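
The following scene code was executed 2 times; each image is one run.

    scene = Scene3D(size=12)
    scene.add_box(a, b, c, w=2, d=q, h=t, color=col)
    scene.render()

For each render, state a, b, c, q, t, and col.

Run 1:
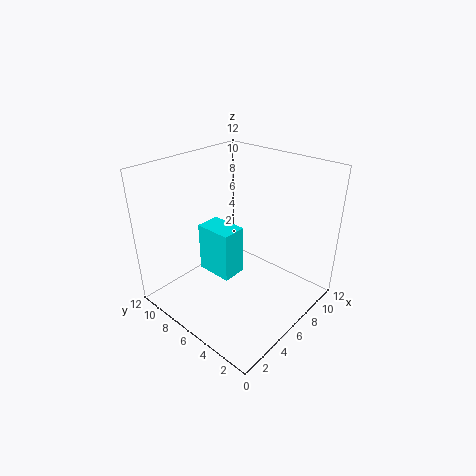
a = 3.5, b = 5, c = 3.5, q = 3, t = 4, col = 'cyan'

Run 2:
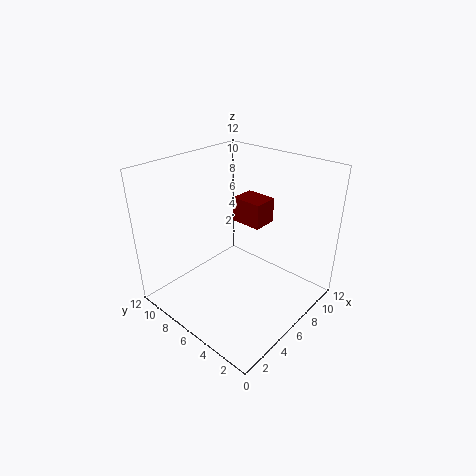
a = 6, b = 4, c = 7.5, q = 2.5, t = 2, col = 'maroon'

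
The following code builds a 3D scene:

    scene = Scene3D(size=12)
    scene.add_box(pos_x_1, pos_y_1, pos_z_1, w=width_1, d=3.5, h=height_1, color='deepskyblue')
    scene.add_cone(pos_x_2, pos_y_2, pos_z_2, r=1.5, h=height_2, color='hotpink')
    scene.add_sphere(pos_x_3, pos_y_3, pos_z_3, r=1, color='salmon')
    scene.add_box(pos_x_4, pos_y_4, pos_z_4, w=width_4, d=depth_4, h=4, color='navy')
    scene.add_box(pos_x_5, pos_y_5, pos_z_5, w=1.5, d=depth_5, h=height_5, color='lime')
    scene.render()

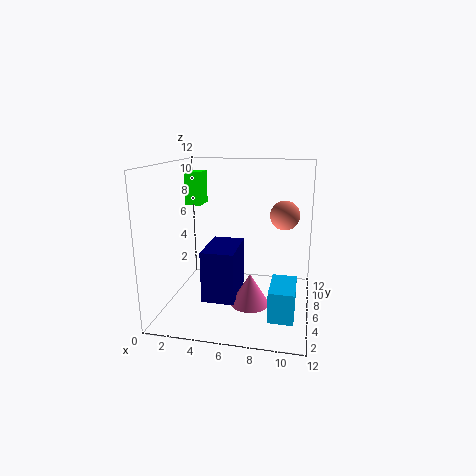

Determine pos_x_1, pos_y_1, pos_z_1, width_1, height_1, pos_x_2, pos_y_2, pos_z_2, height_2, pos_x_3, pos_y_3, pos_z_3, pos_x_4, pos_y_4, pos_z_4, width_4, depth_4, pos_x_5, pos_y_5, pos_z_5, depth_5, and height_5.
pos_x_1 = 9
pos_y_1 = 2.5
pos_z_1 = 0.5
width_1 = 2
height_1 = 2.5
pos_x_2 = 7.5
pos_y_2 = 3.5
pos_z_2 = 1.5
height_2 = 2.5
pos_x_3 = 10
pos_y_3 = 2.5
pos_z_3 = 9
pos_x_4 = 4
pos_y_4 = 2
pos_z_4 = 2
width_4 = 2.5
depth_4 = 4
pos_x_5 = 0.5
pos_y_5 = 8.5
pos_z_5 = 8
depth_5 = 2
height_5 = 3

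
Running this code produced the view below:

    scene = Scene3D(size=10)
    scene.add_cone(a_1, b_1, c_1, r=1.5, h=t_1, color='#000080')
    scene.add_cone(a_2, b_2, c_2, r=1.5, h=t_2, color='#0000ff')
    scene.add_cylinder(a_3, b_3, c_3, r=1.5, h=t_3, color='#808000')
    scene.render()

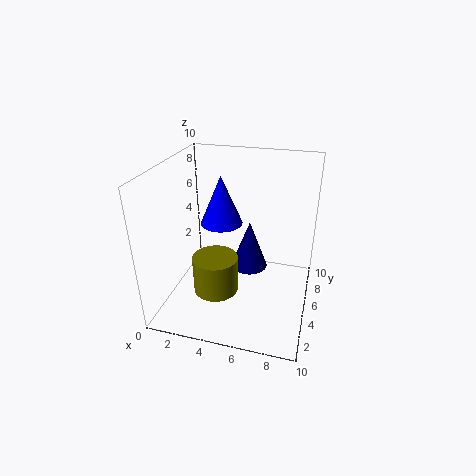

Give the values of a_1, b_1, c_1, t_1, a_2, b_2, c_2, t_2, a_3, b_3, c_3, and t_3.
a_1 = 5, b_1 = 8.5, c_1 = 0.5, t_1 = 4, a_2 = 3.5, b_2 = 6, c_2 = 5.5, t_2 = 3.5, a_3 = 4, b_3 = 3, c_3 = 2, t_3 = 2.5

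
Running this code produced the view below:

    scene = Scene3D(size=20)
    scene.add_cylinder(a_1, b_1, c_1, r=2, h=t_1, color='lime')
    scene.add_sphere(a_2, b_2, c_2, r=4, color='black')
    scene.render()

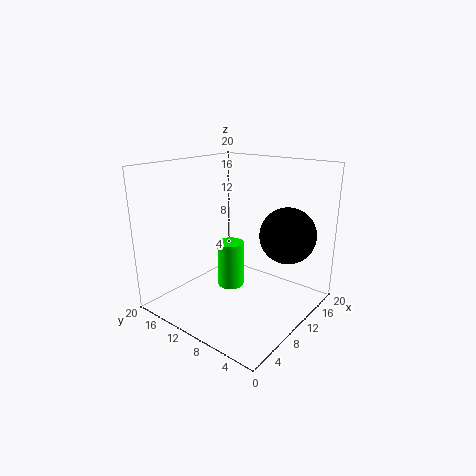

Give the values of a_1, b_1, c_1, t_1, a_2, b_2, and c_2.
a_1 = 12
b_1 = 13
c_1 = 1
t_1 = 7
a_2 = 15
b_2 = 5
c_2 = 10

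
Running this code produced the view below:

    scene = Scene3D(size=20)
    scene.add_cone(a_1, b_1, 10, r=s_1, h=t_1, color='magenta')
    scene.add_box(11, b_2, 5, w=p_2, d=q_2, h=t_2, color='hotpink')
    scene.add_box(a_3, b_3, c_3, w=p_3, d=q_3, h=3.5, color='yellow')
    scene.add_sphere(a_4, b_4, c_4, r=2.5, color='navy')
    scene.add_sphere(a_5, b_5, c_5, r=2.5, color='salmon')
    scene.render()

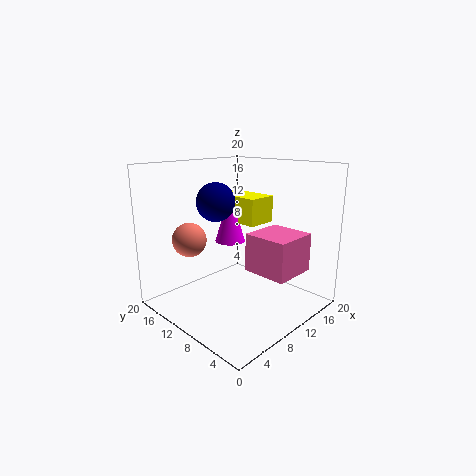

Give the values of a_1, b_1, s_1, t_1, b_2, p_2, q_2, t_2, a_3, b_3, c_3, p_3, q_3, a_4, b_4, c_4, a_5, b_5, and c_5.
a_1 = 8.5, b_1 = 10, s_1 = 2, t_1 = 6.5, b_2 = 3, p_2 = 6.5, q_2 = 6.5, t_2 = 5.5, a_3 = 9, b_3 = 6.5, c_3 = 12.5, p_3 = 4, q_3 = 7, a_4 = 6.5, b_4 = 10.5, c_4 = 15.5, a_5 = 6.5, b_5 = 16.5, c_5 = 9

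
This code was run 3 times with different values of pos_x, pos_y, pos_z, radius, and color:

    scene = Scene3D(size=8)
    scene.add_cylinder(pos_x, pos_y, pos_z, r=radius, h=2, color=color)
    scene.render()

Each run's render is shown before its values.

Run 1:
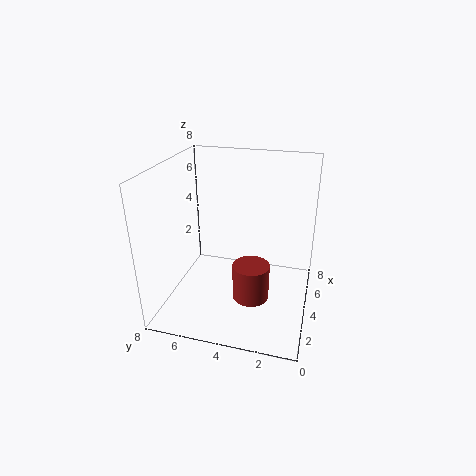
pos_x = 3; pos_y = 3; pos_z = 1; radius = 1; color = 'brown'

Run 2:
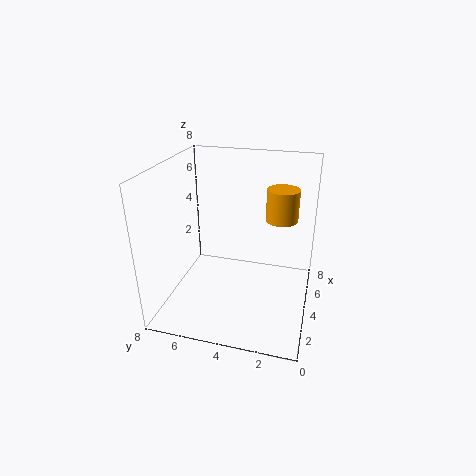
pos_x = 7; pos_y = 2; pos_z = 4; radius = 1; color = 'orange'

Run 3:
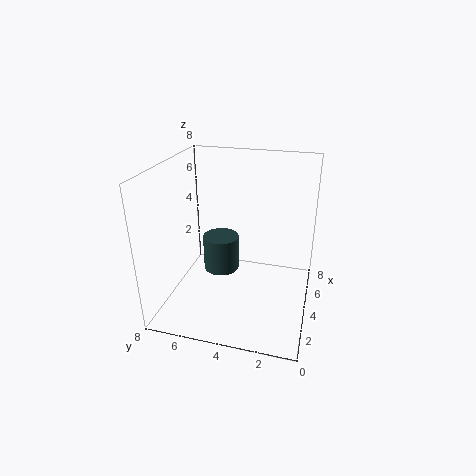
pos_x = 4; pos_y = 5; pos_z = 2; radius = 1; color = 'darkslategray'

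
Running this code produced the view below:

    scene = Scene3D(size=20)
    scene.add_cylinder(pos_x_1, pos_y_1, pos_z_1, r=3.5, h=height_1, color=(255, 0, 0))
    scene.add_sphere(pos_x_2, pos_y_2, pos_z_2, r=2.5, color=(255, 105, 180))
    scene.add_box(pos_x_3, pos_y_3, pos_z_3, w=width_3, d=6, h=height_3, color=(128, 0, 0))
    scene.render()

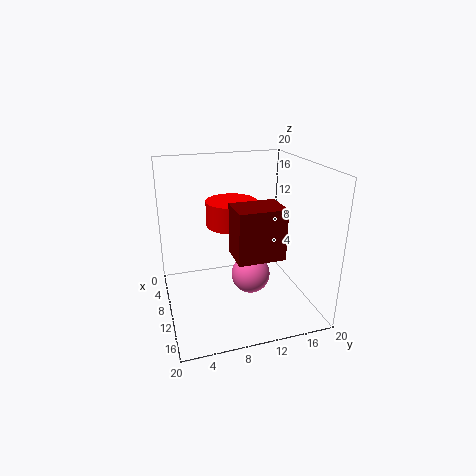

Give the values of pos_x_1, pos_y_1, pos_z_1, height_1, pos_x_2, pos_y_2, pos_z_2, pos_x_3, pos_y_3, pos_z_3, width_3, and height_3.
pos_x_1 = 8.5
pos_y_1 = 9.5
pos_z_1 = 11.5
height_1 = 3.5
pos_x_2 = 14
pos_y_2 = 10.5
pos_z_2 = 6.5
pos_x_3 = 12.5
pos_y_3 = 8
pos_z_3 = 9.5
width_3 = 4.5
height_3 = 6.5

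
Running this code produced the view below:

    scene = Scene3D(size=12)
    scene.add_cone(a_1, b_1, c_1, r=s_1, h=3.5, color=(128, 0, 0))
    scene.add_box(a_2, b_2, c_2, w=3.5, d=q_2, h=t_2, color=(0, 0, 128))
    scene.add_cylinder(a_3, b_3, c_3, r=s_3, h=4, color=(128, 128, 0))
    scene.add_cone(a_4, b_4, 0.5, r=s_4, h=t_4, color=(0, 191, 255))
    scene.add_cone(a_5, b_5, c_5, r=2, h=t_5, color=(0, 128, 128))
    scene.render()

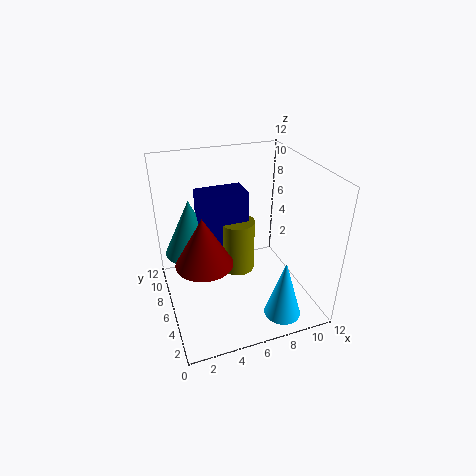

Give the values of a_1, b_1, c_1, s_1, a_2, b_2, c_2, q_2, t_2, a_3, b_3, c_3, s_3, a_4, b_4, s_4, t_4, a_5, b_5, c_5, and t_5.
a_1 = 2.25, b_1 = 2.5, c_1 = 6.75, s_1 = 2, a_2 = 2.5, b_2 = 3.75, c_2 = 6.75, q_2 = 2, t_2 = 4.25, a_3 = 5.25, b_3 = 4, c_3 = 4.75, s_3 = 1.25, a_4 = 8.5, b_4 = 2, s_4 = 1.5, t_4 = 5, a_5 = 2, b_5 = 5.5, c_5 = 6, t_5 = 4.25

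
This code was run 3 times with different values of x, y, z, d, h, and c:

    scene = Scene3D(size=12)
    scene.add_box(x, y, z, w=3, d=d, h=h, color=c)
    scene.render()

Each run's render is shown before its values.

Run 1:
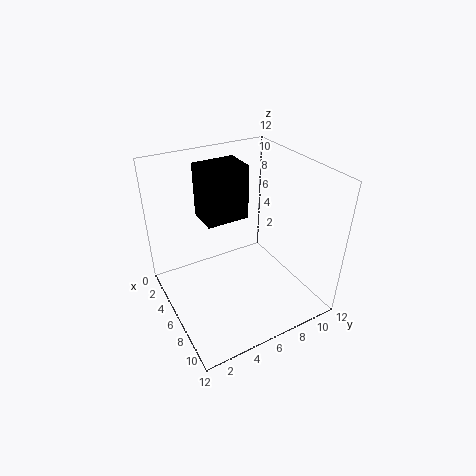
x = 0.5; y = 4.5; z = 6; d = 4; h = 5; c = 'black'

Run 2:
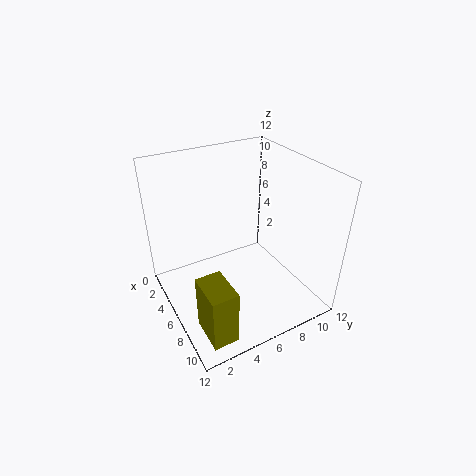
x = 8.5; y = 1; z = 1; d = 2; h = 4.5; c = 'olive'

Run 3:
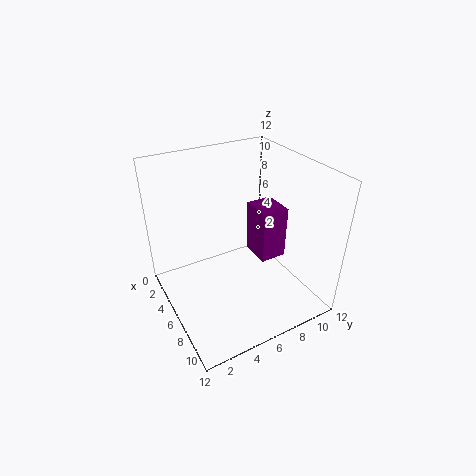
x = 2.5; y = 9; z = 2; d = 2.5; h = 5; c = 'purple'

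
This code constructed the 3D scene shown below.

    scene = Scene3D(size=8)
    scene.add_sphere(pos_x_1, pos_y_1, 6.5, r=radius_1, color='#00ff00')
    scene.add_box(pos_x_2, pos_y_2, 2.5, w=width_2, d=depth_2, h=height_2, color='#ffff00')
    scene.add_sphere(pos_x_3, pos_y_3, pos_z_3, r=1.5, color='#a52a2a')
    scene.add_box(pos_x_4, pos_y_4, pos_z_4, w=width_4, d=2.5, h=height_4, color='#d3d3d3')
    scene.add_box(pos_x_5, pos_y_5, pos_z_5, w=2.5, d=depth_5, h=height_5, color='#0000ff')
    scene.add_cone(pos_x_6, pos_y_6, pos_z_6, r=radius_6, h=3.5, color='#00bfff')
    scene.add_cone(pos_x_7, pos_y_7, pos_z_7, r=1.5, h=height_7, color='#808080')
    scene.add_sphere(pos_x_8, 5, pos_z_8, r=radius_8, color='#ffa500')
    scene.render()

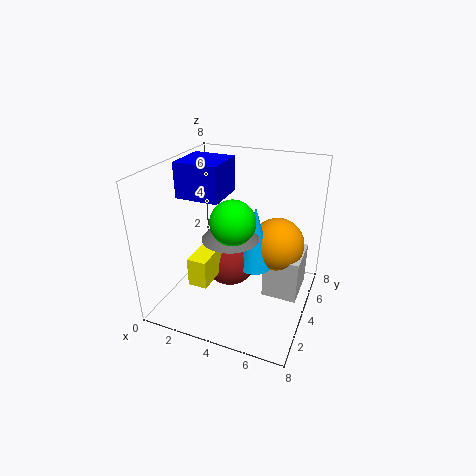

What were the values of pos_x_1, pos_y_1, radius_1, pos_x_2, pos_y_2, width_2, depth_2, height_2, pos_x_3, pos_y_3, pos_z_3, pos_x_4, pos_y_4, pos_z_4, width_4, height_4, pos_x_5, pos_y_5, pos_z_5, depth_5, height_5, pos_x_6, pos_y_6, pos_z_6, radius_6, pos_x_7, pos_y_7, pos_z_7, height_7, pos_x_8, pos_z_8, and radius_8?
pos_x_1 = 5
pos_y_1 = 1
radius_1 = 1
pos_x_2 = 2.5
pos_y_2 = 1
width_2 = 1
depth_2 = 2
height_2 = 1.5
pos_x_3 = 3.5
pos_y_3 = 4
pos_z_3 = 2.5
pos_x_4 = 5.5
pos_y_4 = 4
pos_z_4 = 0.5
width_4 = 2
height_4 = 2.5
pos_x_5 = 0.5
pos_y_5 = 3.5
pos_z_5 = 6
depth_5 = 2.5
height_5 = 2
pos_x_6 = 5
pos_y_6 = 4
pos_z_6 = 2.5
radius_6 = 1
pos_x_7 = 4
pos_y_7 = 3
pos_z_7 = 4.5
height_7 = 1.5
pos_x_8 = 6
pos_z_8 = 3.5
radius_8 = 1.5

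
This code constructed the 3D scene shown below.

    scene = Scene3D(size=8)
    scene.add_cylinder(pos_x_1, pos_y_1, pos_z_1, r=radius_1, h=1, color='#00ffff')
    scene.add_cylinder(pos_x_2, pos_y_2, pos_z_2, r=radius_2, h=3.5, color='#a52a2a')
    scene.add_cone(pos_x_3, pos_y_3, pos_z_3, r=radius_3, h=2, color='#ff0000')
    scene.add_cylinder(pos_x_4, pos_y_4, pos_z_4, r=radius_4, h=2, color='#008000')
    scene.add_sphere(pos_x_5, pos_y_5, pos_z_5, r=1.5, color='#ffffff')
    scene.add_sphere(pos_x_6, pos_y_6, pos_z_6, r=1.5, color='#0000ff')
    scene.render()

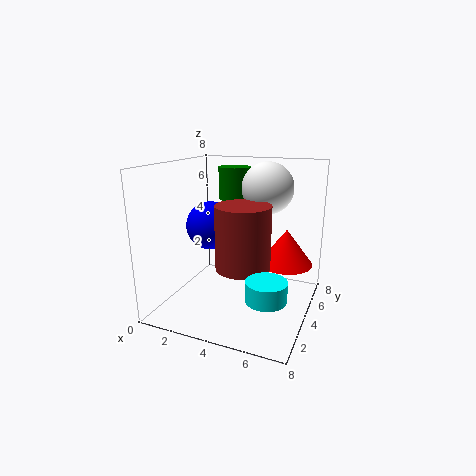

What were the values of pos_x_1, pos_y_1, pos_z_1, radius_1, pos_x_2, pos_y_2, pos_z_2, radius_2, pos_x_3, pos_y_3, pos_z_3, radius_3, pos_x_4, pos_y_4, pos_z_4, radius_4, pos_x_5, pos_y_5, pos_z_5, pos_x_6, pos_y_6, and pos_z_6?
pos_x_1 = 6.5; pos_y_1 = 1.5; pos_z_1 = 2; radius_1 = 1; pos_x_2 = 4.5; pos_y_2 = 3.5; pos_z_2 = 2.5; radius_2 = 1.5; pos_x_3 = 6.5; pos_y_3 = 5; pos_z_3 = 2.5; radius_3 = 1.5; pos_x_4 = 2.5; pos_y_4 = 7; pos_z_4 = 5.5; radius_4 = 1; pos_x_5 = 5; pos_y_5 = 6; pos_z_5 = 6.5; pos_x_6 = 1.5; pos_y_6 = 5.5; pos_z_6 = 4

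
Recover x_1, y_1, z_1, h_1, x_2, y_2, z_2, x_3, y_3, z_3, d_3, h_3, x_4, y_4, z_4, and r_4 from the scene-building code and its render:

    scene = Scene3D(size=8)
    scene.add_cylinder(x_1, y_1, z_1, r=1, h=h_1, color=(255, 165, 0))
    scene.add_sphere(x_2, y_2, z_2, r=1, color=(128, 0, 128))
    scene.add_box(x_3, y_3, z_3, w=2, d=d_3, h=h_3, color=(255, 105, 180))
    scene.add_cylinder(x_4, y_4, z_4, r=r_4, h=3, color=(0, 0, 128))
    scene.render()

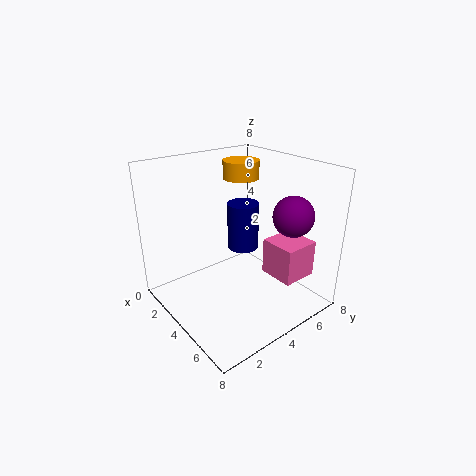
x_1 = 3; y_1 = 5; z_1 = 7; h_1 = 1; x_2 = 7; y_2 = 5; z_2 = 6; x_3 = 5; y_3 = 5; z_3 = 2; d_3 = 2; h_3 = 2; x_4 = 2; y_4 = 6; z_4 = 2; r_4 = 1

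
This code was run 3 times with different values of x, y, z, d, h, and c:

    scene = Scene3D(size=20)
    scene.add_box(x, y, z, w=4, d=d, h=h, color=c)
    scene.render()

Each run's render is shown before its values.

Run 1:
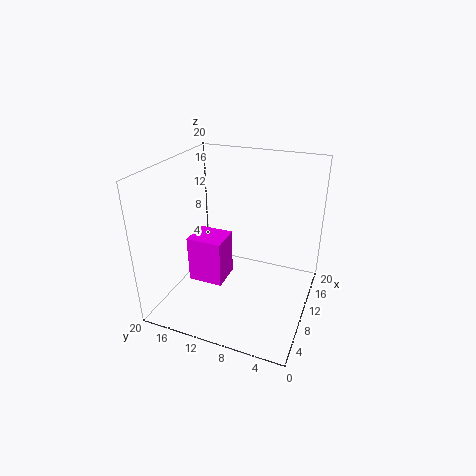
x = 4; y = 10; z = 6; d = 4.5; h = 6; c = 'magenta'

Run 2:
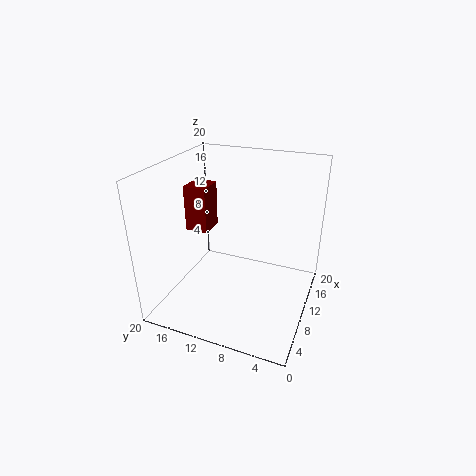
x = 12; y = 16; z = 8.5; d = 3.5; h = 7; c = 'maroon'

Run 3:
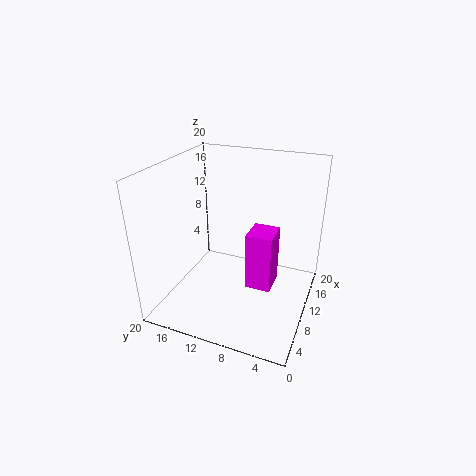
x = 7.5; y = 4.5; z = 4; d = 3.5; h = 8; c = 'magenta'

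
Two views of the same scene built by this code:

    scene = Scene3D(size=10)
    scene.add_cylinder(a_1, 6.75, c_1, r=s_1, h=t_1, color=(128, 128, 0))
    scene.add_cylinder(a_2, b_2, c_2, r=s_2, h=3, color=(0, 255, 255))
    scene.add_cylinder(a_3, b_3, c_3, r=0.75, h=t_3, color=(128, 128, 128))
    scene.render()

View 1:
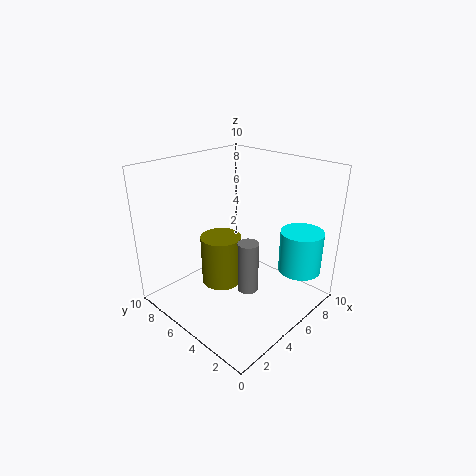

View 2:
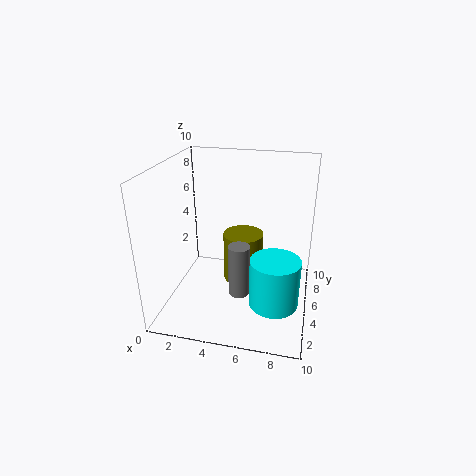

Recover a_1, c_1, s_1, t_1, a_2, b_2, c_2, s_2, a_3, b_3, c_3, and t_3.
a_1 = 5; c_1 = 0.75; s_1 = 1.5; t_1 = 3.75; a_2 = 8; b_2 = 1.75; c_2 = 2.5; s_2 = 1.5; a_3 = 5.25; b_3 = 4.25; c_3 = 1; t_3 = 3.75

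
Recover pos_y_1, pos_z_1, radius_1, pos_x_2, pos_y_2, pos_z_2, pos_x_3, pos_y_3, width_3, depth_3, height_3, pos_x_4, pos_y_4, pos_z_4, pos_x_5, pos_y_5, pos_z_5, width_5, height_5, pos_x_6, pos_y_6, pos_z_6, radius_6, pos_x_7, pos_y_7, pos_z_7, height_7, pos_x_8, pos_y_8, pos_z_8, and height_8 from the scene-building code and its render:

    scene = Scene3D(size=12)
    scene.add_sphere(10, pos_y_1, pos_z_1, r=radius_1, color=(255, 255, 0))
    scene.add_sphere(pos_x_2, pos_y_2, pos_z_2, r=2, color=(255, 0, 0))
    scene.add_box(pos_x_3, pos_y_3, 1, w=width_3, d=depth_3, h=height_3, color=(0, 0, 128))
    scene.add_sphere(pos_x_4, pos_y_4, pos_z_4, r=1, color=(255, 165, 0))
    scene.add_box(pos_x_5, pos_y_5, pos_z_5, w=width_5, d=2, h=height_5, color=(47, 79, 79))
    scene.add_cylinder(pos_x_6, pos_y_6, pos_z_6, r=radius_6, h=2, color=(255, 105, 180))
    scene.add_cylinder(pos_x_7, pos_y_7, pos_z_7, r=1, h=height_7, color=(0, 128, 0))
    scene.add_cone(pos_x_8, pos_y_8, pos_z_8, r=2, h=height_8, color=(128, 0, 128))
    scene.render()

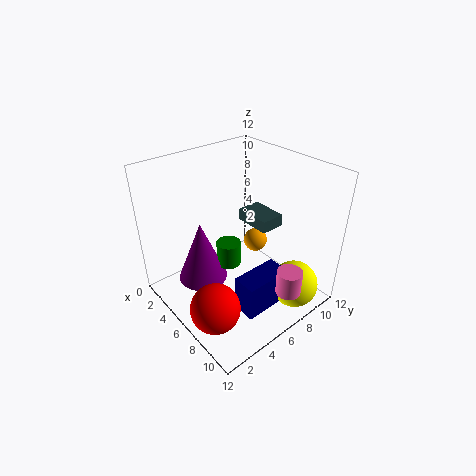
pos_y_1 = 9
pos_z_1 = 2
radius_1 = 2
pos_x_2 = 8
pos_y_2 = 2
pos_z_2 = 2
pos_x_3 = 8
pos_y_3 = 4
width_3 = 2
depth_3 = 4
height_3 = 3
pos_x_4 = 6
pos_y_4 = 8
pos_z_4 = 5
pos_x_5 = 5
pos_y_5 = 7
pos_z_5 = 7
width_5 = 3
height_5 = 1
pos_x_6 = 11
pos_y_6 = 7
pos_z_6 = 3
radius_6 = 1
pos_x_7 = 6
pos_y_7 = 5
pos_z_7 = 4
height_7 = 2
pos_x_8 = 5
pos_y_8 = 3
pos_z_8 = 3
height_8 = 5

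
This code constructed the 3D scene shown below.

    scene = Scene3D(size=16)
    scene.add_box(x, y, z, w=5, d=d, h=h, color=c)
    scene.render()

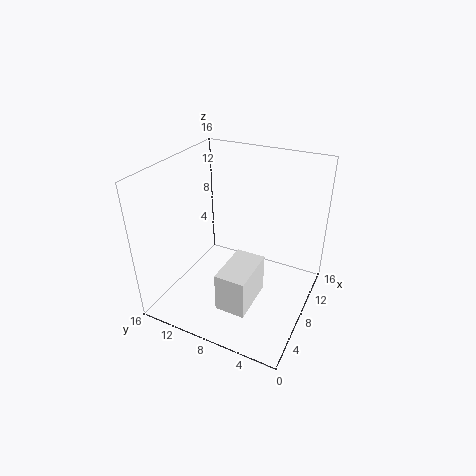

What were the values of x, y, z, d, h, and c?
x = 1
y = 4
z = 4
d = 3
h = 4
c = 'white'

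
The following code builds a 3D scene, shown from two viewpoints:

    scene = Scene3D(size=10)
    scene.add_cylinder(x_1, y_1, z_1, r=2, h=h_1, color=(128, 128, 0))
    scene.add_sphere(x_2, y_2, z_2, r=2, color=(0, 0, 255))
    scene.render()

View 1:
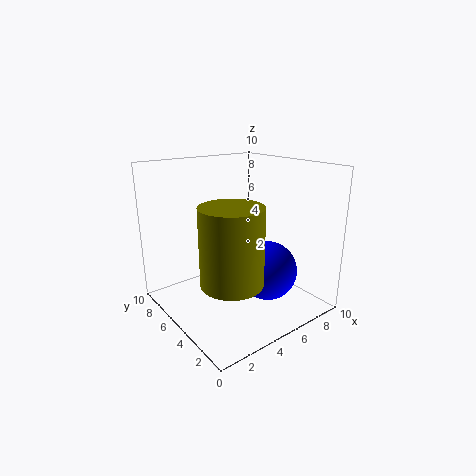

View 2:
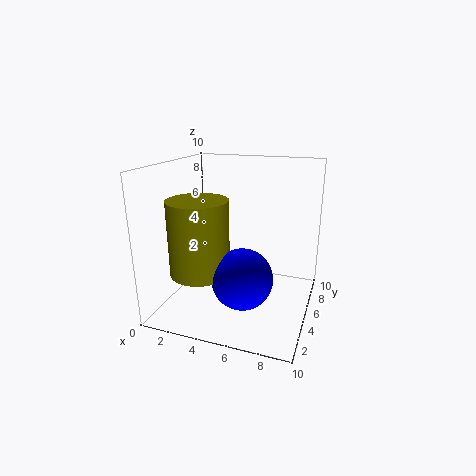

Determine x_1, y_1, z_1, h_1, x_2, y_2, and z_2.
x_1 = 3; y_1 = 3; z_1 = 3; h_1 = 5; x_2 = 6; y_2 = 3; z_2 = 3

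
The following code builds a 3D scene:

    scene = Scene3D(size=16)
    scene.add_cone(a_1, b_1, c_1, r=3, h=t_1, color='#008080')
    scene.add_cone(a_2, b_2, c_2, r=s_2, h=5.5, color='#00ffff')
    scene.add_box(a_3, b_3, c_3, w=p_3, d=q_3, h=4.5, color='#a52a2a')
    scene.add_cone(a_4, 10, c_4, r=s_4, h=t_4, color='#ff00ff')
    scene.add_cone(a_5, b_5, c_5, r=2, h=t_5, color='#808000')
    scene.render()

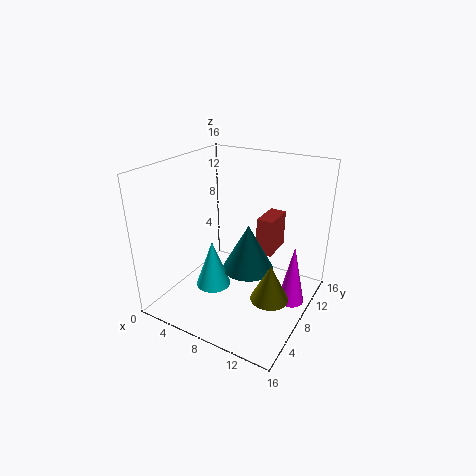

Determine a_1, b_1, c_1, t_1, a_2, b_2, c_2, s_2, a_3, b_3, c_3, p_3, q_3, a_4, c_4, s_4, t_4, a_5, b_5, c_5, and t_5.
a_1 = 8.5; b_1 = 9.5; c_1 = 3.5; t_1 = 5.5; a_2 = 5.5; b_2 = 6.5; c_2 = 2; s_2 = 2; a_3 = 8.5; b_3 = 11.5; c_3 = 4.5; p_3 = 2; q_3 = 4; a_4 = 14; c_4 = 0.5; s_4 = 1.5; t_4 = 7; a_5 = 13; b_5 = 6; c_5 = 3; t_5 = 4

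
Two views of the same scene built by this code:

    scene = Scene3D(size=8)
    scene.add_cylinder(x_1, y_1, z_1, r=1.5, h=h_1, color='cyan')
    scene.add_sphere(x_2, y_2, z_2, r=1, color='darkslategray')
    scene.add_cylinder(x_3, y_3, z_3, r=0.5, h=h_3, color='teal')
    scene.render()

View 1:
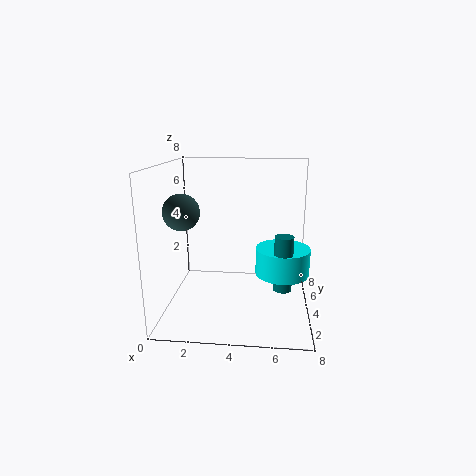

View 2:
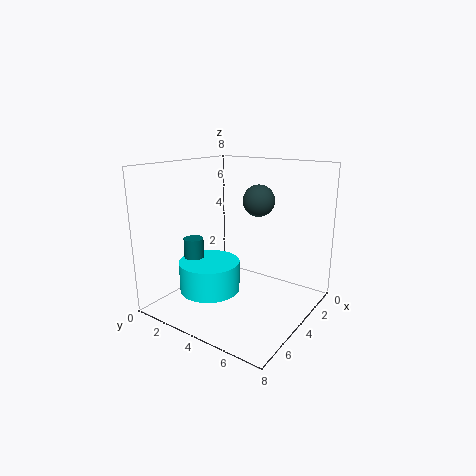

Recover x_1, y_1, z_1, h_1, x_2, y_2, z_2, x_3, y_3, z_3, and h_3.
x_1 = 6.5
y_1 = 4
z_1 = 2
h_1 = 1.5
x_2 = 1
y_2 = 3.5
z_2 = 5.5
x_3 = 6.5
y_3 = 3
z_3 = 1.5
h_3 = 3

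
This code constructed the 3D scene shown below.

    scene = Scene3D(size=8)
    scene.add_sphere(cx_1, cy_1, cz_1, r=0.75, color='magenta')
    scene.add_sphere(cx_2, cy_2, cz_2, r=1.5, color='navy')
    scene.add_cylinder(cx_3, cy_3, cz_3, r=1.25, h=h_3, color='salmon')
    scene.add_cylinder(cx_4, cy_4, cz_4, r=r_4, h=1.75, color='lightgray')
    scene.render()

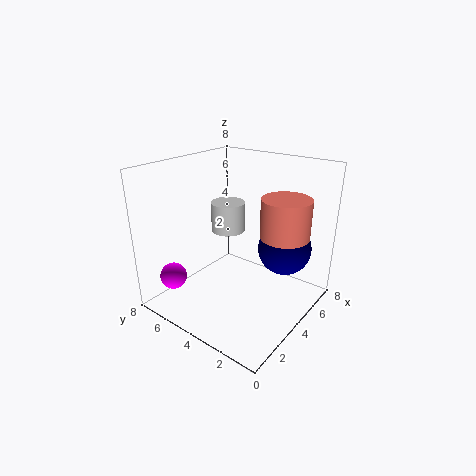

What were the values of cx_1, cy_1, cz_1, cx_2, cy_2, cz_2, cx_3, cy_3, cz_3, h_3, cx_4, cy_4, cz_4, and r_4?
cx_1 = 1.5; cy_1 = 6.75; cz_1 = 1.75; cx_2 = 5.75; cy_2 = 2; cz_2 = 3.25; cx_3 = 4.25; cy_3 = 1.25; cz_3 = 4.75; h_3 = 2; cx_4 = 5; cy_4 = 5.5; cz_4 = 3.75; r_4 = 1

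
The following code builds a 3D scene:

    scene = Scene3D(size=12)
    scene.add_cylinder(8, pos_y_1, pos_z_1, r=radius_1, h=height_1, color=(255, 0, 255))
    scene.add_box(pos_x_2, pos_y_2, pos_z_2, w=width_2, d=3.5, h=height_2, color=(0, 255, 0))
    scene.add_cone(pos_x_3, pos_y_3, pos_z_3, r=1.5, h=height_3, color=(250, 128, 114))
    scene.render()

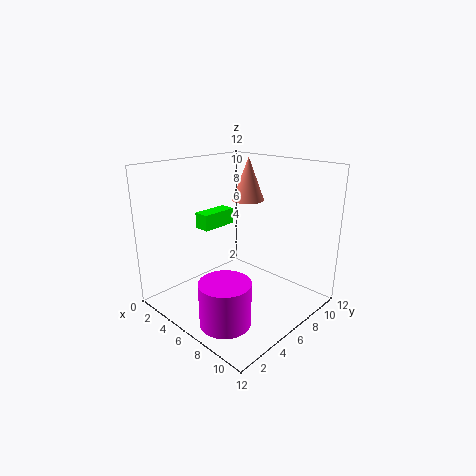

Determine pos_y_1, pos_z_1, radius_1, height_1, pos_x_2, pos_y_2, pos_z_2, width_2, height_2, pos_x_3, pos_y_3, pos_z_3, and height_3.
pos_y_1 = 2.5, pos_z_1 = 0.5, radius_1 = 2, height_1 = 3.5, pos_x_2 = 0.5, pos_y_2 = 6, pos_z_2 = 5.5, width_2 = 1.5, height_2 = 1.5, pos_x_3 = 3.5, pos_y_3 = 10, pos_z_3 = 8, height_3 = 4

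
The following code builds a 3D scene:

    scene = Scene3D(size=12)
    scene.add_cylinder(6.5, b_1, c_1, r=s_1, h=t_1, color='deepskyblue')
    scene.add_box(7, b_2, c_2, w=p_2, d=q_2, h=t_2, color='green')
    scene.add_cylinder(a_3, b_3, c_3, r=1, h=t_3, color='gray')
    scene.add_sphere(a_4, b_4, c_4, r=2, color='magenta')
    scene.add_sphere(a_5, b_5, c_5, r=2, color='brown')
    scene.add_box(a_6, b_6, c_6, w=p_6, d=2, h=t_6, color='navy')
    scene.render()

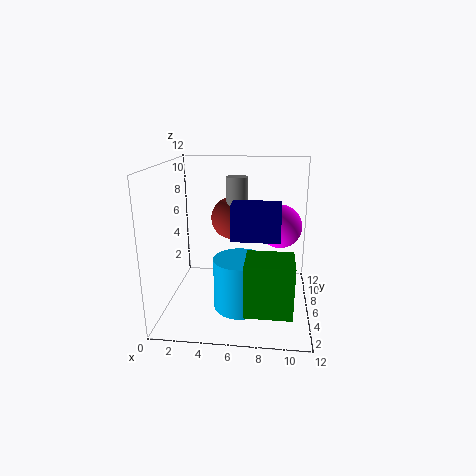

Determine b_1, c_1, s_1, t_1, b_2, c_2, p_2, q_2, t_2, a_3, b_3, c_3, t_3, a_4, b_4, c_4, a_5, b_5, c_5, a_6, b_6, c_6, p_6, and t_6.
b_1 = 3; c_1 = 1.5; s_1 = 2; t_1 = 4; b_2 = 0.5; c_2 = 2; p_2 = 3.5; q_2 = 3; t_2 = 4; a_3 = 5.5; b_3 = 9.5; c_3 = 7; t_3 = 3.5; a_4 = 9.5; b_4 = 9.5; c_4 = 6; a_5 = 5; b_5 = 10; c_5 = 6.5; a_6 = 5.5; b_6 = 5; c_6 = 6; p_6 = 4; t_6 = 3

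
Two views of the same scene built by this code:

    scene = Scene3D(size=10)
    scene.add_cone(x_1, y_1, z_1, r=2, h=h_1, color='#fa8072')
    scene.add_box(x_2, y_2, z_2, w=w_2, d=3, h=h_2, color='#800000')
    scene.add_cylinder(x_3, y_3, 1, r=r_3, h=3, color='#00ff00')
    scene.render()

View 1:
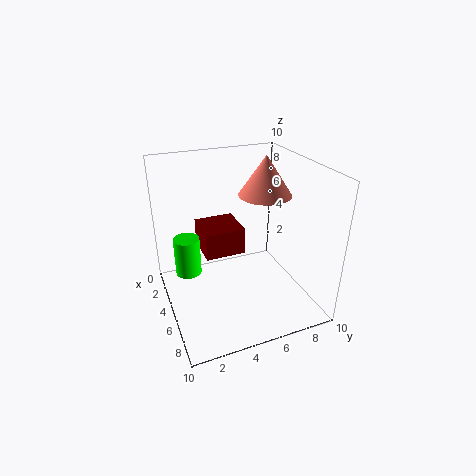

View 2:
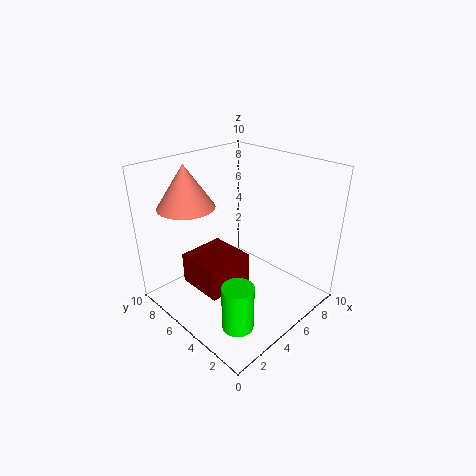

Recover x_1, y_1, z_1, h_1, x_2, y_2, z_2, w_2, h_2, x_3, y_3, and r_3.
x_1 = 3; y_1 = 8; z_1 = 7; h_1 = 3; x_2 = 1; y_2 = 3; z_2 = 3; w_2 = 3; h_2 = 2; x_3 = 2; y_3 = 2; r_3 = 1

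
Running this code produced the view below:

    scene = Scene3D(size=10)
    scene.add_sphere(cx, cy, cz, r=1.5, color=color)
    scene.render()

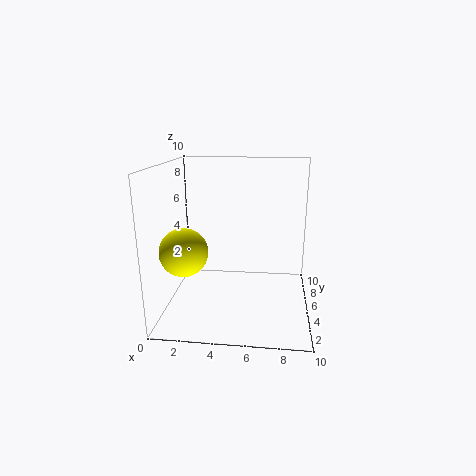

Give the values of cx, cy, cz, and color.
cx = 2, cy = 2, cz = 5, color = 'yellow'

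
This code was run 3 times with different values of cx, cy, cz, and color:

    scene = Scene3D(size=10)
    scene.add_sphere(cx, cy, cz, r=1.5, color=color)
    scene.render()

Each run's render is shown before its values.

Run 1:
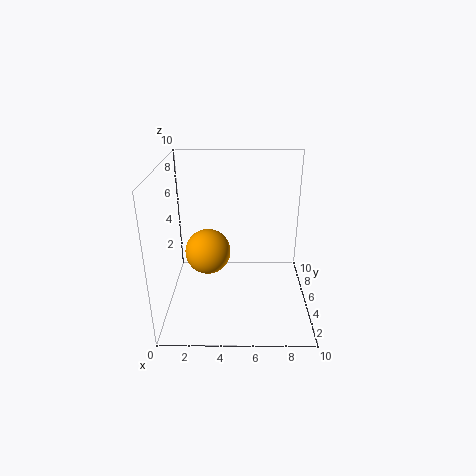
cx = 3, cy = 4, cz = 4.5, color = 'orange'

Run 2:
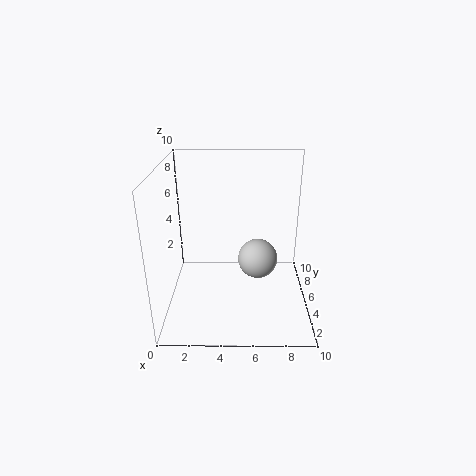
cx = 6.5, cy = 6.5, cz = 2.5, color = 'lightgray'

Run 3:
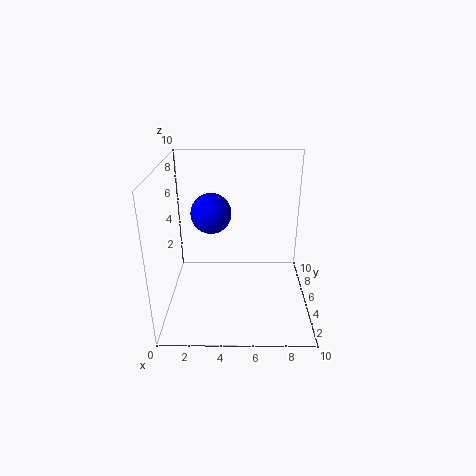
cx = 3, cy = 7, cz = 6, color = 'blue'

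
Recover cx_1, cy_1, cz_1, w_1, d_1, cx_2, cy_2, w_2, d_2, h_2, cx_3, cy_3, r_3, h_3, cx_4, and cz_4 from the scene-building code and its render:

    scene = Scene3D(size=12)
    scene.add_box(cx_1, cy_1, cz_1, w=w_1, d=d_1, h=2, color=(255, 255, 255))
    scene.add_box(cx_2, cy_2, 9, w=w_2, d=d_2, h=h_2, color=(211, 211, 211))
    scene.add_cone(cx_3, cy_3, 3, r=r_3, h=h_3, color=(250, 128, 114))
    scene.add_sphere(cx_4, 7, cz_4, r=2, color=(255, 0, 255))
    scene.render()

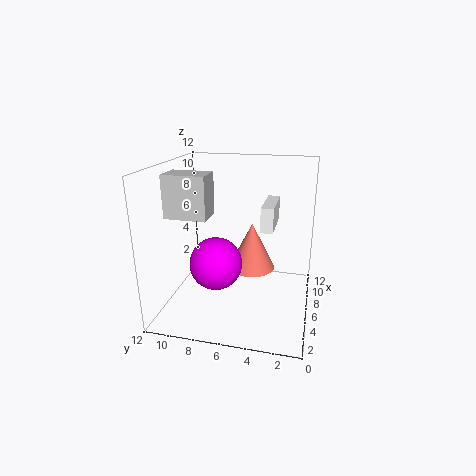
cx_1 = 5, cy_1 = 3, cz_1 = 7, w_1 = 4, d_1 = 1, cx_2 = 1, cy_2 = 7, w_2 = 2, d_2 = 3, h_2 = 3, cx_3 = 7, cy_3 = 5, r_3 = 2, h_3 = 4, cx_4 = 3, cz_4 = 5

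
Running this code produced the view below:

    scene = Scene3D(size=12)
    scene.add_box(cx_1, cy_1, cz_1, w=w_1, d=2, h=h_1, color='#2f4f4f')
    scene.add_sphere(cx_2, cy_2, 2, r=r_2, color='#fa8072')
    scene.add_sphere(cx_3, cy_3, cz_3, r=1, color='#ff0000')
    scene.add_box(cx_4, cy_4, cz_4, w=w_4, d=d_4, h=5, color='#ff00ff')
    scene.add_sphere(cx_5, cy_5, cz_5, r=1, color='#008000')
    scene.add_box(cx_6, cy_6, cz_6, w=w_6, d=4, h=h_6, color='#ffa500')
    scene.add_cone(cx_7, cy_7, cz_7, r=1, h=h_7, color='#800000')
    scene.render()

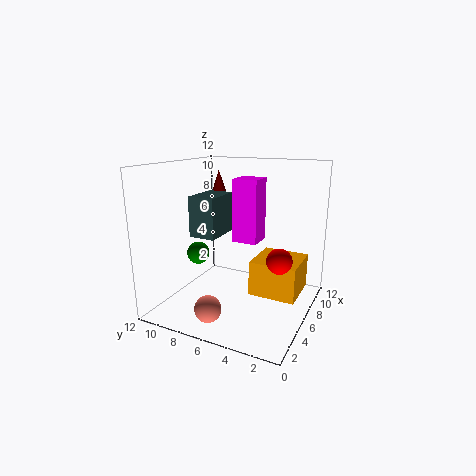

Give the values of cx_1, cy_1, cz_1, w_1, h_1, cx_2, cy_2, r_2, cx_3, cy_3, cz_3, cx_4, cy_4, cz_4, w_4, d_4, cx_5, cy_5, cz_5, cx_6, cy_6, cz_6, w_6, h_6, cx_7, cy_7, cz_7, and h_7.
cx_1 = 2
cy_1 = 6
cz_1 = 7
w_1 = 3
h_1 = 3
cx_2 = 1
cy_2 = 6
r_2 = 1
cx_3 = 5
cy_3 = 2
cz_3 = 5
cx_4 = 5
cy_4 = 4
cz_4 = 6
w_4 = 2
d_4 = 2
cx_5 = 6
cy_5 = 10
cz_5 = 4
cx_6 = 6
cy_6 = 1
cz_6 = 1
w_6 = 4
h_6 = 3
cx_7 = 10
cy_7 = 10
cz_7 = 8
h_7 = 3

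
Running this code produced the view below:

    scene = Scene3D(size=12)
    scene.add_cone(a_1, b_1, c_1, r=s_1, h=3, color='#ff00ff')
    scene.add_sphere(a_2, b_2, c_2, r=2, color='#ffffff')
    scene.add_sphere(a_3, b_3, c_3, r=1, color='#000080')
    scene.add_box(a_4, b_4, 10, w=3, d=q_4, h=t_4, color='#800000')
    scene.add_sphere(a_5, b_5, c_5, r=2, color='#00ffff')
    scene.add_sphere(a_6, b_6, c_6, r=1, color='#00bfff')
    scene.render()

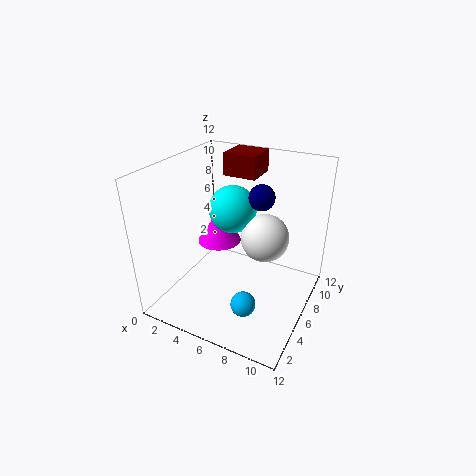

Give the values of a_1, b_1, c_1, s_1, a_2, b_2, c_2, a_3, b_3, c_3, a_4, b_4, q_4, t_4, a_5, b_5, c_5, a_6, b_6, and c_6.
a_1 = 3
b_1 = 8
c_1 = 4
s_1 = 2
a_2 = 8
b_2 = 7
c_2 = 6
a_3 = 8
b_3 = 6
c_3 = 10
a_4 = 3
b_4 = 9
q_4 = 3
t_4 = 2
a_5 = 5
b_5 = 7
c_5 = 8
a_6 = 8
b_6 = 3
c_6 = 2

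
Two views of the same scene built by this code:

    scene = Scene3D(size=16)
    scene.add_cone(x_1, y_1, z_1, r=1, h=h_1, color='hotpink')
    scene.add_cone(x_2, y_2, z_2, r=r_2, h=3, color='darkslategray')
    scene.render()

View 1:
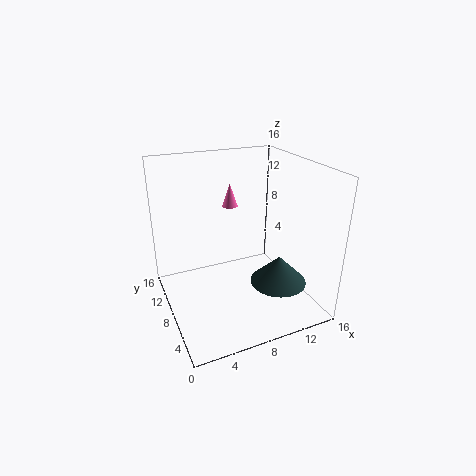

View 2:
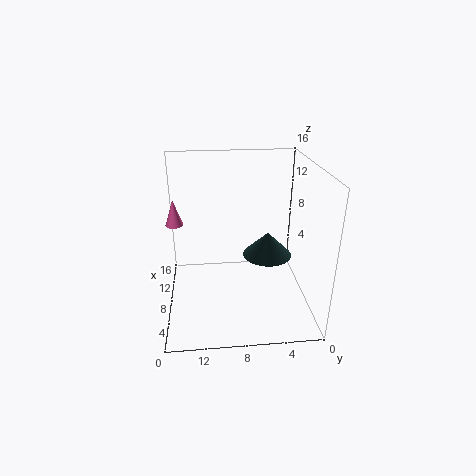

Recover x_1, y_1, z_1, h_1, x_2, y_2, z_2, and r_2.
x_1 = 10
y_1 = 15
z_1 = 9
h_1 = 3
x_2 = 11
y_2 = 4
z_2 = 4
r_2 = 3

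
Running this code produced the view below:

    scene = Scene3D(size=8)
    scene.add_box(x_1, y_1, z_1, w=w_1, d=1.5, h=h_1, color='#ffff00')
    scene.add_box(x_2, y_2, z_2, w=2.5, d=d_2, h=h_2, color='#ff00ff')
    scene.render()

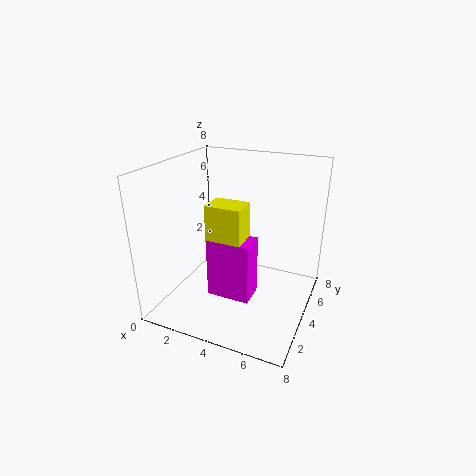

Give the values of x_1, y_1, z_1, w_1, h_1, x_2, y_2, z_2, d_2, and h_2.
x_1 = 2.5; y_1 = 3; z_1 = 4; w_1 = 2; h_1 = 2; x_2 = 2.5; y_2 = 3; z_2 = 0.5; d_2 = 1.5; h_2 = 3.5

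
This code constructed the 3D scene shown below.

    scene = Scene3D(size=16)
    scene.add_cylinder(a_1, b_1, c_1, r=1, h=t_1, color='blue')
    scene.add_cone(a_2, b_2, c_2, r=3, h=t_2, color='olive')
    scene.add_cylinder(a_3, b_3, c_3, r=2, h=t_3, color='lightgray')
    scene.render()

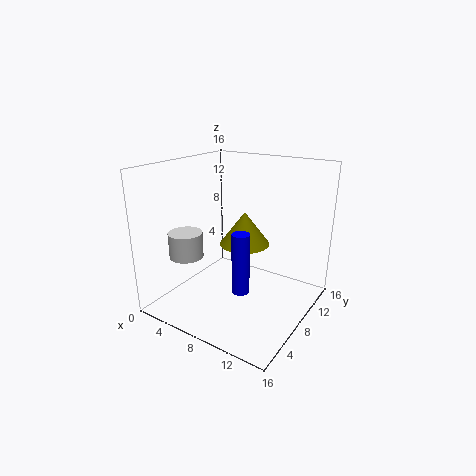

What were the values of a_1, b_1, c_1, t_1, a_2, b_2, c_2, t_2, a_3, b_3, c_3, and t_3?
a_1 = 9, b_1 = 7, c_1 = 2, t_1 = 7, a_2 = 7, b_2 = 11, c_2 = 6, t_2 = 4, a_3 = 2, b_3 = 6, c_3 = 5, t_3 = 3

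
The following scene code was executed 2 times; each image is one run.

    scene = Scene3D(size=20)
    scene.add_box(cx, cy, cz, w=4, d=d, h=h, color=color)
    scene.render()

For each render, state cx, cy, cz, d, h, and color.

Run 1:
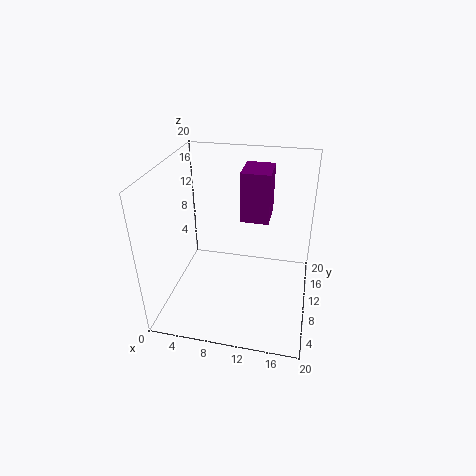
cx = 10, cy = 11, cz = 12, d = 5, h = 7, color = 'purple'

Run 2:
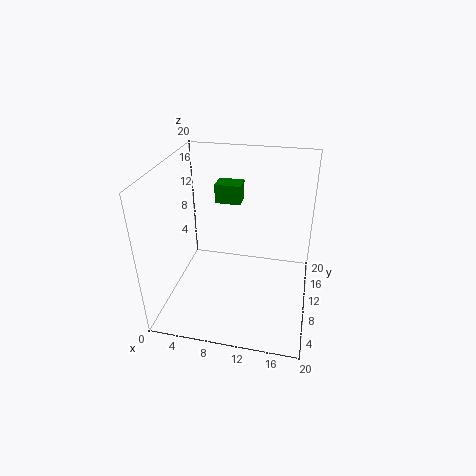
cx = 5, cy = 16, cz = 12, d = 3, h = 3, color = 'green'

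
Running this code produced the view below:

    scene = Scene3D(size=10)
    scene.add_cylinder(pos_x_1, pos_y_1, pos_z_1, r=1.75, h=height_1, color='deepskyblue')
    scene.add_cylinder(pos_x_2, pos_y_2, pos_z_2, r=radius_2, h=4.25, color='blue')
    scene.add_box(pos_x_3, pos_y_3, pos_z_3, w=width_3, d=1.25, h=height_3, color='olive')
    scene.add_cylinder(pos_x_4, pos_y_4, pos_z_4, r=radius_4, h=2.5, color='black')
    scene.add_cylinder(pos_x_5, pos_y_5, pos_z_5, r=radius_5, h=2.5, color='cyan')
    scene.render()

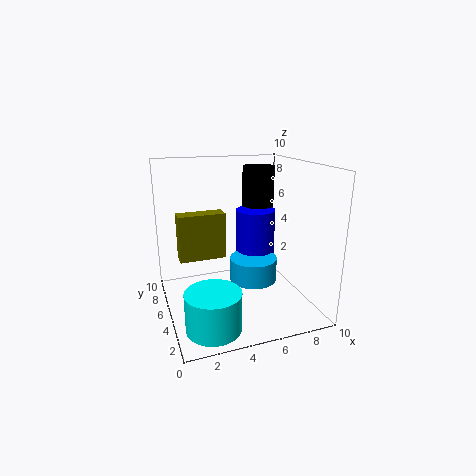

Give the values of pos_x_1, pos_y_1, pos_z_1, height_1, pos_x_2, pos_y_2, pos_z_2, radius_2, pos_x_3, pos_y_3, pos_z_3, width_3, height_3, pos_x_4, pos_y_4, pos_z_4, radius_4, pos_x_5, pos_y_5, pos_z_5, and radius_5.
pos_x_1 = 6.5; pos_y_1 = 5.75; pos_z_1 = 1.25; height_1 = 1.75; pos_x_2 = 7.25; pos_y_2 = 7.25; pos_z_2 = 2; radius_2 = 1.5; pos_x_3 = 1.25; pos_y_3 = 7; pos_z_3 = 2.75; width_3 = 3.5; height_3 = 3.5; pos_x_4 = 6; pos_y_4 = 4; pos_z_4 = 7.5; radius_4 = 1; pos_x_5 = 2.25; pos_y_5 = 1.75; pos_z_5 = 0.5; radius_5 = 1.75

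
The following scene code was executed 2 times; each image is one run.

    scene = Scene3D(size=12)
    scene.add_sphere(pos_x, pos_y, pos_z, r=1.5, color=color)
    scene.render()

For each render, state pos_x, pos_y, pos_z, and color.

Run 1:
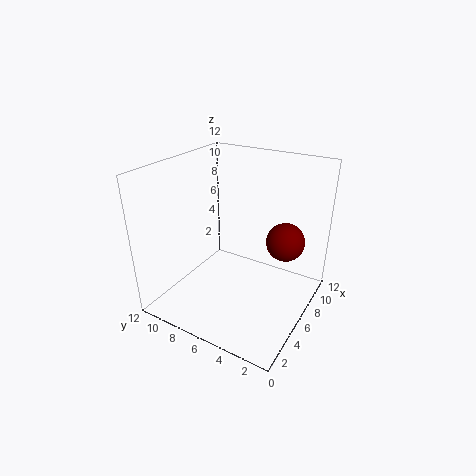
pos_x = 6.5, pos_y = 2, pos_z = 6.5, color = 'maroon'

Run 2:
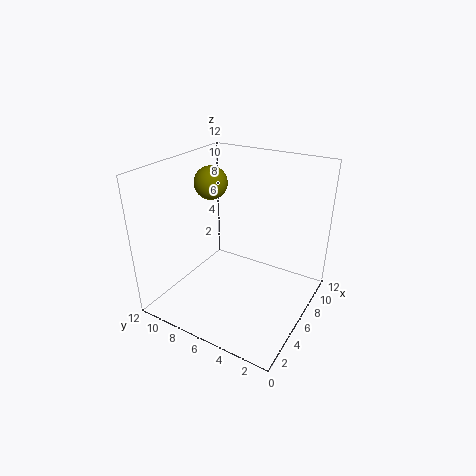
pos_x = 8, pos_y = 10, pos_z = 9.5, color = 'olive'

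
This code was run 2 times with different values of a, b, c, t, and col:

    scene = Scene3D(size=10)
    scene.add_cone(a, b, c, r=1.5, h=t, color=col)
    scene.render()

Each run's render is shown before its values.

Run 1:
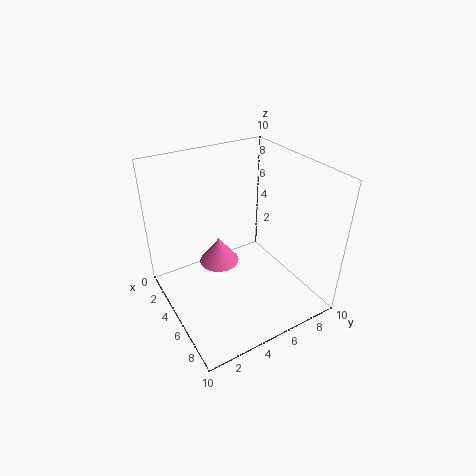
a = 3
b = 4.5
c = 2
t = 2
col = 'hotpink'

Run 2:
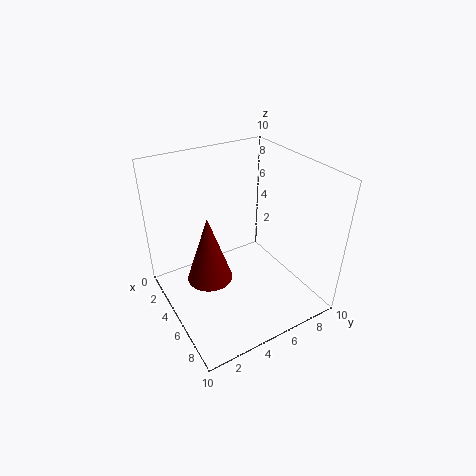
a = 5.5
b = 2.5
c = 3
t = 4.5
col = 'maroon'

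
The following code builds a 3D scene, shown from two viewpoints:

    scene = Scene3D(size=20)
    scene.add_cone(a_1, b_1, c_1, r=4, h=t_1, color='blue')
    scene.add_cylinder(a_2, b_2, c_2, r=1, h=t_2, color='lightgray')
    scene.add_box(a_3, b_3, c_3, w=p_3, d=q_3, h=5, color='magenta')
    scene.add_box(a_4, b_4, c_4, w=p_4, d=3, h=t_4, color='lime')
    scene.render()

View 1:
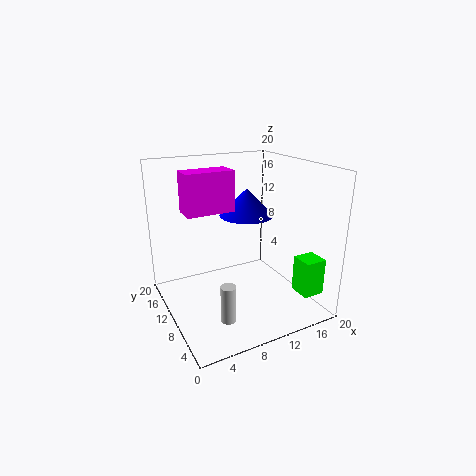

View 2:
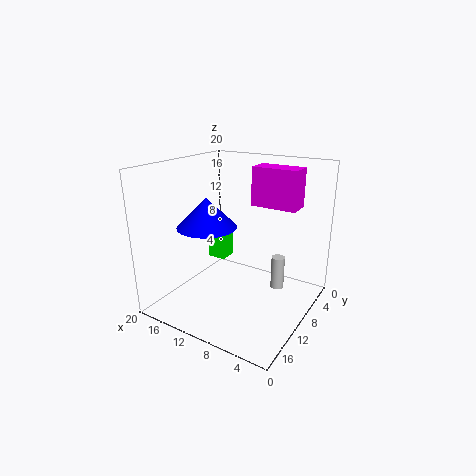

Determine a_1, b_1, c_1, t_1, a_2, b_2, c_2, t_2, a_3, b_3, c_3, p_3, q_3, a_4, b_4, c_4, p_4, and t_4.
a_1 = 13, b_1 = 13, c_1 = 12, t_1 = 4, a_2 = 6, b_2 = 5, c_2 = 1, t_2 = 5, a_3 = 2, b_3 = 7, c_3 = 15, p_3 = 6, q_3 = 3, a_4 = 16, b_4 = 2, c_4 = 3, p_4 = 3, t_4 = 5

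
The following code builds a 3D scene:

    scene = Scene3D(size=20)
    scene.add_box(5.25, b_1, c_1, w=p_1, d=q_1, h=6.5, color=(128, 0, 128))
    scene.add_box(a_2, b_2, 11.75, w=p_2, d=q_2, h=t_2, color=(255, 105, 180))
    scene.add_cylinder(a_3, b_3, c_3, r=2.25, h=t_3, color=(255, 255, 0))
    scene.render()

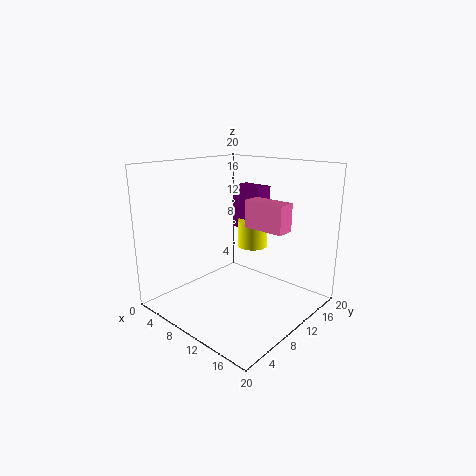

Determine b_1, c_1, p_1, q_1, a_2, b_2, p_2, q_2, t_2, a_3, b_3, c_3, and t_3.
b_1 = 14.25; c_1 = 9.75; p_1 = 4.75; q_1 = 3; a_2 = 11; b_2 = 10.25; p_2 = 5.75; q_2 = 2.5; t_2 = 3.75; a_3 = 8.75; b_3 = 14.75; c_3 = 7.25; t_3 = 4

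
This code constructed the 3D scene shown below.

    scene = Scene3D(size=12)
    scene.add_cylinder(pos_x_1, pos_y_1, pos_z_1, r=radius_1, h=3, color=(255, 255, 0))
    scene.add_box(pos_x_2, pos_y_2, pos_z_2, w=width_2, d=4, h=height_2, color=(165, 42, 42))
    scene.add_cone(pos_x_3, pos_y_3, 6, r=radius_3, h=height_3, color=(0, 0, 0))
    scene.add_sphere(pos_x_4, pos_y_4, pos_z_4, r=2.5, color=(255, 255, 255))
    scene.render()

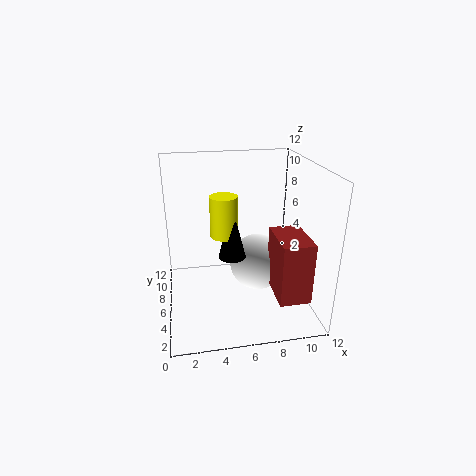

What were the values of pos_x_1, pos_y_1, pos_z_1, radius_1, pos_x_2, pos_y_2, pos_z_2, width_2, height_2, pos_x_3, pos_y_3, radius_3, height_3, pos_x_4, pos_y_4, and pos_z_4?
pos_x_1 = 4.5; pos_y_1 = 3.5; pos_z_1 = 7.5; radius_1 = 1; pos_x_2 = 8.5; pos_y_2 = 1.5; pos_z_2 = 2; width_2 = 2.5; height_2 = 5; pos_x_3 = 5; pos_y_3 = 3; radius_3 = 1; height_3 = 4; pos_x_4 = 8; pos_y_4 = 7; pos_z_4 = 3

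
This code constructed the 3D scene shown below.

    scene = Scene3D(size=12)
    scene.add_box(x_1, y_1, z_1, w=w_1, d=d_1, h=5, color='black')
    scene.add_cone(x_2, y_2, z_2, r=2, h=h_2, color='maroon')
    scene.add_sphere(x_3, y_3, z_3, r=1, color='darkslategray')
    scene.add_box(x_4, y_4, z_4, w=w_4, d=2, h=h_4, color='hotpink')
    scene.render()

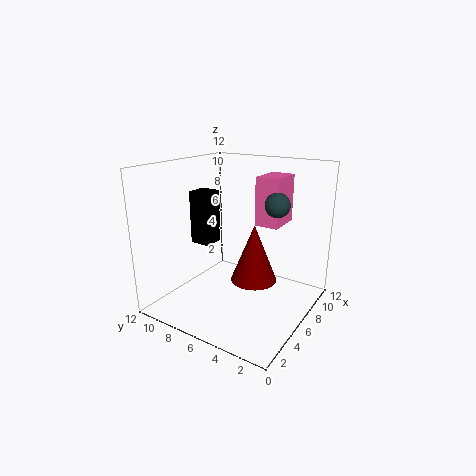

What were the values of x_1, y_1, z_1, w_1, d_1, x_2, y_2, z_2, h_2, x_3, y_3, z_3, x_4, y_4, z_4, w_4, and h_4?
x_1 = 7
y_1 = 10
z_1 = 4
w_1 = 2
d_1 = 2
x_2 = 7
y_2 = 5
z_2 = 2
h_2 = 5
x_3 = 7
y_3 = 3
z_3 = 9
x_4 = 7
y_4 = 3
z_4 = 7
w_4 = 3
h_4 = 4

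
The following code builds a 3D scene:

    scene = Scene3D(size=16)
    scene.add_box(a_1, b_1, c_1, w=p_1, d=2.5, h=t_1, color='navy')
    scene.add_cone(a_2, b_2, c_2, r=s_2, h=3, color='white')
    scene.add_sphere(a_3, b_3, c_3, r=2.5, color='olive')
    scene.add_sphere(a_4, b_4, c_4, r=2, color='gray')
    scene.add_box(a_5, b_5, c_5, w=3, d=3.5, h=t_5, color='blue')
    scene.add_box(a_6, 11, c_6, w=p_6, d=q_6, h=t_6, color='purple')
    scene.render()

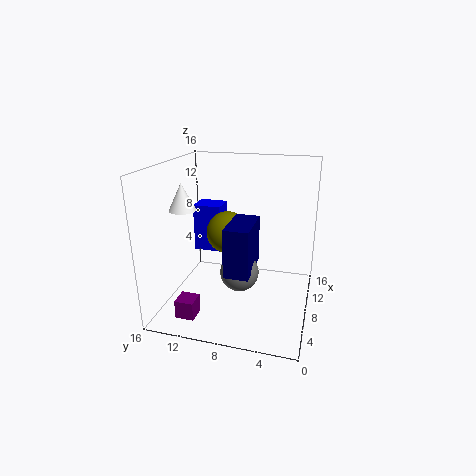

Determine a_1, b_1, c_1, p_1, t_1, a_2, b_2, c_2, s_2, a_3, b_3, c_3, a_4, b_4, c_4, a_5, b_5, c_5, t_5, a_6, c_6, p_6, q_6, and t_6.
a_1 = 2.5, b_1 = 5.5, c_1 = 6, p_1 = 5, t_1 = 5, a_2 = 7, b_2 = 14, c_2 = 11, s_2 = 1.5, a_3 = 10.5, b_3 = 10, c_3 = 7.5, a_4 = 5, b_4 = 7, c_4 = 5.5, a_5 = 12, b_5 = 11.5, c_5 = 4, t_5 = 6, a_6 = 1.5, c_6 = 1, p_6 = 2, q_6 = 2, t_6 = 2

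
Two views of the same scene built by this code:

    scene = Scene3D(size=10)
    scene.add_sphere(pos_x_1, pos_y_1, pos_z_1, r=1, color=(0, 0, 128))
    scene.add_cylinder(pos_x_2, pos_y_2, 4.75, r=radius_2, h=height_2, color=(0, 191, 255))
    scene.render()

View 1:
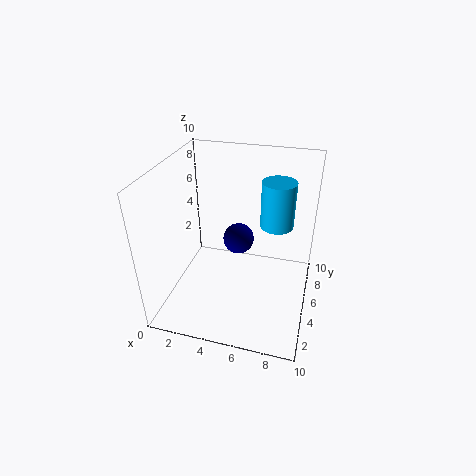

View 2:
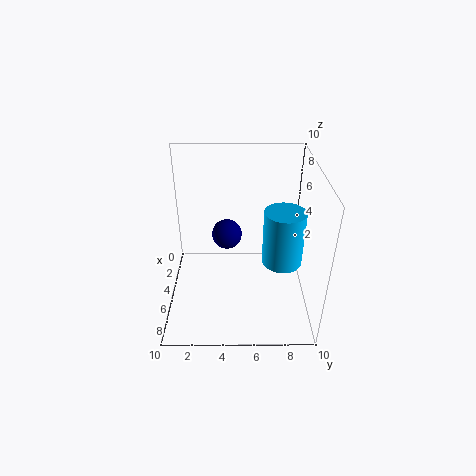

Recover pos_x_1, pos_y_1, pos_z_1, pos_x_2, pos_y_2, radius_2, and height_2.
pos_x_1 = 5.25, pos_y_1 = 4.25, pos_z_1 = 5.5, pos_x_2 = 7.25, pos_y_2 = 7.75, radius_2 = 1.25, height_2 = 3.5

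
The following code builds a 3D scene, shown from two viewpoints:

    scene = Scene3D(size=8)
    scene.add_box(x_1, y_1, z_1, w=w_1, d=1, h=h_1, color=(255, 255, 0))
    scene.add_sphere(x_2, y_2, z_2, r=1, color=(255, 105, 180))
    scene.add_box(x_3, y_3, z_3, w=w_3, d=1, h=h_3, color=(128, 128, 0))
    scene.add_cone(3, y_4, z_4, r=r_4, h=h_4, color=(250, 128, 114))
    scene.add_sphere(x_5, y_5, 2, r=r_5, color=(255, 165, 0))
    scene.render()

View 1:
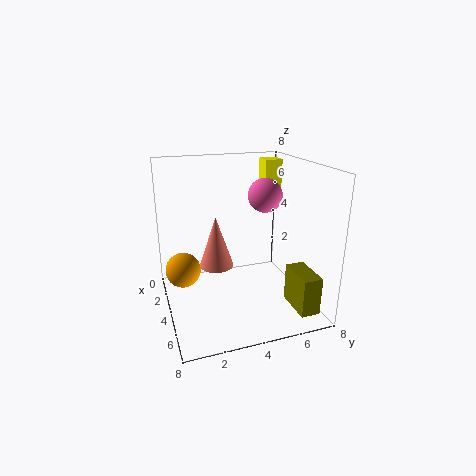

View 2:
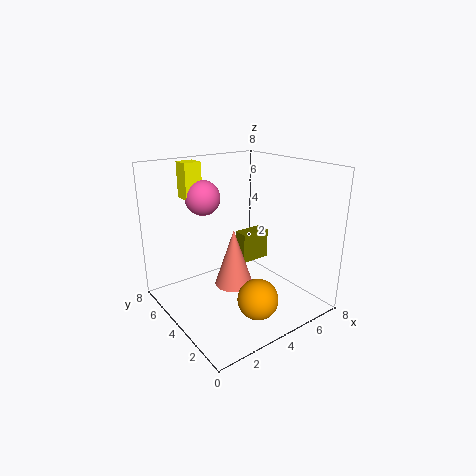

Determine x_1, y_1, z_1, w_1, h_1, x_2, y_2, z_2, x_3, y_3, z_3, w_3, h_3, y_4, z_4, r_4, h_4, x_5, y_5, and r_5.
x_1 = 2
y_1 = 6
z_1 = 6
w_1 = 1
h_1 = 2
x_2 = 3
y_2 = 6
z_2 = 6
x_3 = 6
y_3 = 6
z_3 = 1
w_3 = 2
h_3 = 2
y_4 = 3
z_4 = 2
r_4 = 1
h_4 = 3
x_5 = 3
y_5 = 1
r_5 = 1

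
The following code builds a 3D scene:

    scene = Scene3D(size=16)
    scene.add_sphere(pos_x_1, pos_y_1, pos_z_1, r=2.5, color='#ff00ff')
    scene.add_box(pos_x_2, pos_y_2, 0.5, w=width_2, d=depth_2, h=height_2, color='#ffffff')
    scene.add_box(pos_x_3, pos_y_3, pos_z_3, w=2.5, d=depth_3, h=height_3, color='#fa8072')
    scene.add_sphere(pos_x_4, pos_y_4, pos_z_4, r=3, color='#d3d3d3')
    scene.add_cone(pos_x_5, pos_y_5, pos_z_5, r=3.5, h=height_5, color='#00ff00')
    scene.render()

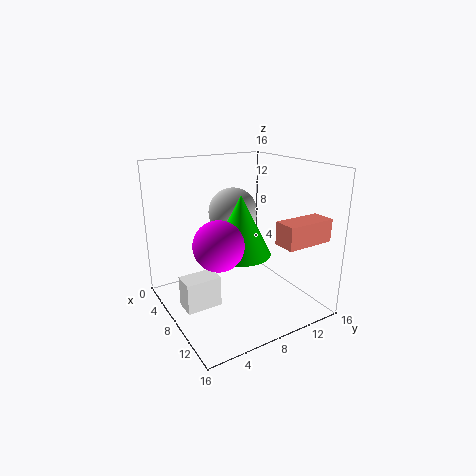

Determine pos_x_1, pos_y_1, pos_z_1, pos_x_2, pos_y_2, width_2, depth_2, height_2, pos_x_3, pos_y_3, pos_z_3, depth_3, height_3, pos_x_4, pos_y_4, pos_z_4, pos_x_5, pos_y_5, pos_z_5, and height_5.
pos_x_1 = 11
pos_y_1 = 4
pos_z_1 = 9
pos_x_2 = 6
pos_y_2 = 1.5
width_2 = 2.5
depth_2 = 4
height_2 = 3.5
pos_x_3 = 11.5
pos_y_3 = 10.5
pos_z_3 = 8
depth_3 = 5.5
height_3 = 2.5
pos_x_4 = 3.5
pos_y_4 = 10
pos_z_4 = 9.5
pos_x_5 = 7
pos_y_5 = 9
pos_z_5 = 5.5
height_5 = 7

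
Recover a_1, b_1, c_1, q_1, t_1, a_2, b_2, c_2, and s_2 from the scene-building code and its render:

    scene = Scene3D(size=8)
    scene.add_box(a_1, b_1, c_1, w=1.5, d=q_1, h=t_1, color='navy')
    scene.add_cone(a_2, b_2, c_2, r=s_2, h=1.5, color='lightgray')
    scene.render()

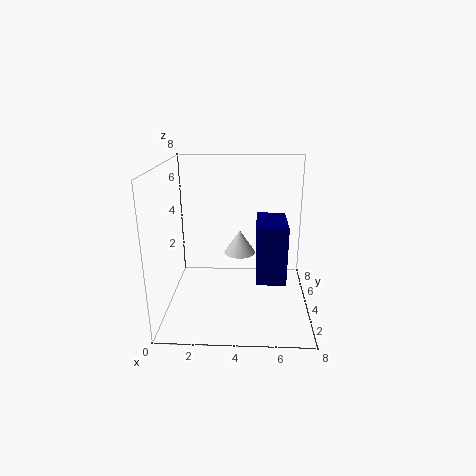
a_1 = 5; b_1 = 1.5; c_1 = 2.5; q_1 = 2.5; t_1 = 3; a_2 = 4; b_2 = 6.5; c_2 = 2; s_2 = 1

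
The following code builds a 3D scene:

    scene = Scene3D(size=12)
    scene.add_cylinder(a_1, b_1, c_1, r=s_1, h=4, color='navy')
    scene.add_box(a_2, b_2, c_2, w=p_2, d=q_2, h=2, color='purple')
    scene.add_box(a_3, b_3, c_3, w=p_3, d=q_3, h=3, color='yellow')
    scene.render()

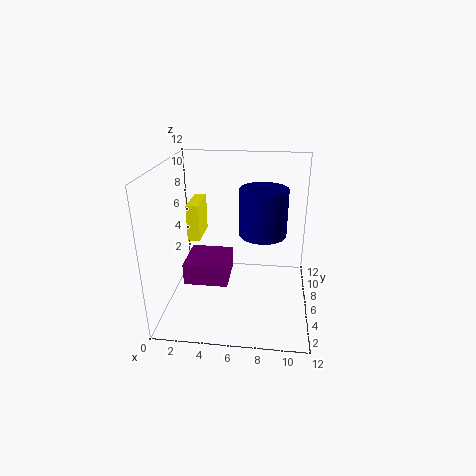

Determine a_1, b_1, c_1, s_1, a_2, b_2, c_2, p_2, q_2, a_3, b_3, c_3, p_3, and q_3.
a_1 = 8; b_1 = 7; c_1 = 6; s_1 = 2; a_2 = 1; b_2 = 6; c_2 = 1; p_2 = 4; q_2 = 4; a_3 = 2; b_3 = 5; c_3 = 6; p_3 = 1; q_3 = 3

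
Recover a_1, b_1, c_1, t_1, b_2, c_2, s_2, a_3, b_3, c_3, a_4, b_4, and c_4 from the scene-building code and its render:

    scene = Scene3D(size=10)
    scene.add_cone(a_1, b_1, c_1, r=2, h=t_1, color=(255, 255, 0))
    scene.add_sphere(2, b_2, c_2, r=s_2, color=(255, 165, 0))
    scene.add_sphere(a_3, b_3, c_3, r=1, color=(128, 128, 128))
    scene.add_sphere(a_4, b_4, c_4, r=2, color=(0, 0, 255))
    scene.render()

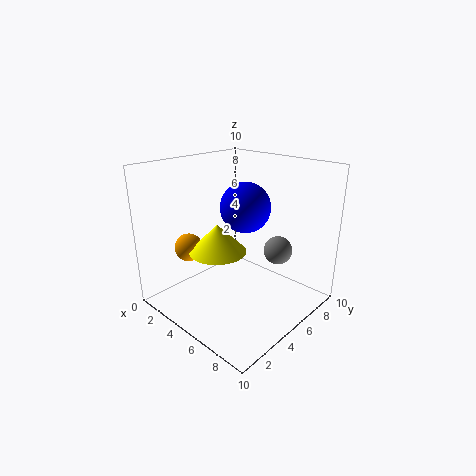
a_1 = 4, b_1 = 4, c_1 = 4, t_1 = 2, b_2 = 3, c_2 = 4, s_2 = 1, a_3 = 7, b_3 = 7, c_3 = 4, a_4 = 3, b_4 = 8, c_4 = 6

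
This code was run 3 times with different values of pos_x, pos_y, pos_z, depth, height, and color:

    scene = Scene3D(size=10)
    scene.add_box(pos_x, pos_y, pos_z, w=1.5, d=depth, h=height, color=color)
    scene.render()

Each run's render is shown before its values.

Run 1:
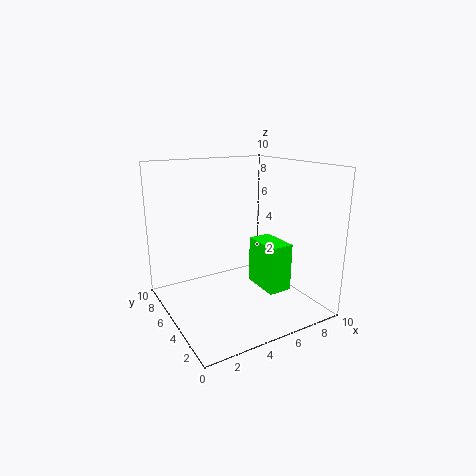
pos_x = 5
pos_y = 1
pos_z = 2.5
depth = 2.5
height = 3
color = 'lime'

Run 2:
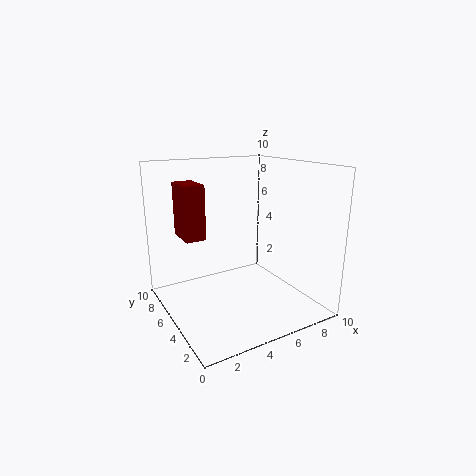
pos_x = 2
pos_y = 7
pos_z = 4.5
depth = 2.5
height = 4
color = 'maroon'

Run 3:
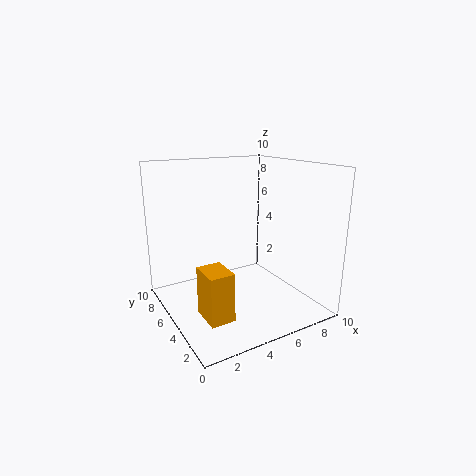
pos_x = 1
pos_y = 1
pos_z = 1.5
depth = 2
height = 3
color = 'orange'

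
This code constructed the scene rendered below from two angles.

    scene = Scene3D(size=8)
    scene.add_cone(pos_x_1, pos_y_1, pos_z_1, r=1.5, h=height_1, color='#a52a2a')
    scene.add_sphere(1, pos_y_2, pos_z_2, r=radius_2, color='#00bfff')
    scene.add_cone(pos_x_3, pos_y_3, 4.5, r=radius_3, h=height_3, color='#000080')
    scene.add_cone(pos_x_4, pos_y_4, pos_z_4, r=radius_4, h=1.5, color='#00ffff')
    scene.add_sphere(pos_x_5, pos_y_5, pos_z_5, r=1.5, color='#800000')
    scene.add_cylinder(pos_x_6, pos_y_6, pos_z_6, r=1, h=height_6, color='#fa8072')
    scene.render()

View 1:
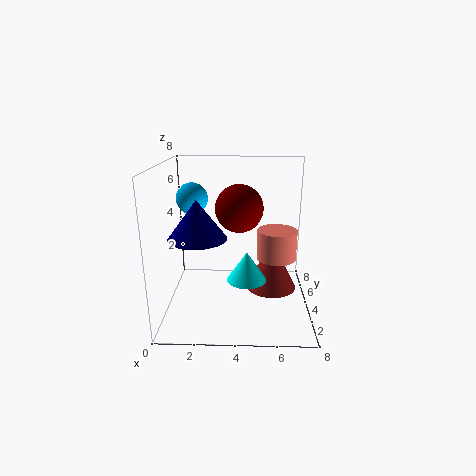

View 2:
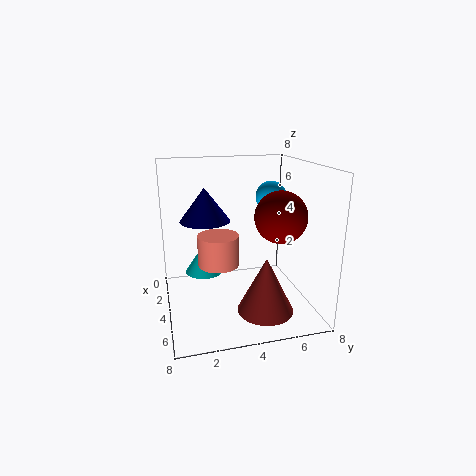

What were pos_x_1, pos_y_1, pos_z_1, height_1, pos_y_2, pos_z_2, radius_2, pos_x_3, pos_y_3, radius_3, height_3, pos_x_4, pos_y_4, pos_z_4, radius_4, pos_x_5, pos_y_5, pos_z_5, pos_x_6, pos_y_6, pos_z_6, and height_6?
pos_x_1 = 6, pos_y_1 = 5, pos_z_1 = 0.5, height_1 = 3, pos_y_2 = 7, pos_z_2 = 5.5, radius_2 = 1, pos_x_3 = 2, pos_y_3 = 2.5, radius_3 = 1.5, height_3 = 2, pos_x_4 = 4.5, pos_y_4 = 2, pos_z_4 = 2.5, radius_4 = 1, pos_x_5 = 4, pos_y_5 = 6.5, pos_z_5 = 5, pos_x_6 = 6, pos_y_6 = 2.5, pos_z_6 = 3.5, height_6 = 1.5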